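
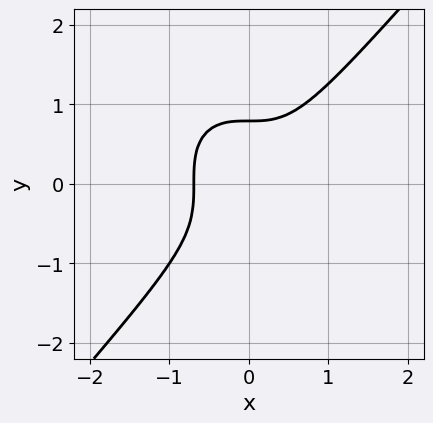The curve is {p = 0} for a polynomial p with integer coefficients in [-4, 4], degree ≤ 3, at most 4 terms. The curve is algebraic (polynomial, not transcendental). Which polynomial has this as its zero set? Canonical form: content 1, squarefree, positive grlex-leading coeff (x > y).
The degree is 3 — the shape is more complex than any degree-2 curve.
The integer polynomial consistent with all of this is the stated p.

3*x^3 - 2*y^3 + 1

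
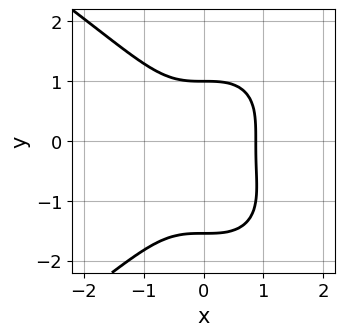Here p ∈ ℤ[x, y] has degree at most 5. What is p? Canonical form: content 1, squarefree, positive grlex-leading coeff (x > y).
First, deg p = 4. The shape is more complex than any degree-3 curve.
Next, against the integer gridlines: it meets the y-axis at y = 1 (among the integer gridlines).
Finally, fitting integer coefficients to these (and the overall shape) gives p.

y^4 + 3*x^3 + y^3 - 2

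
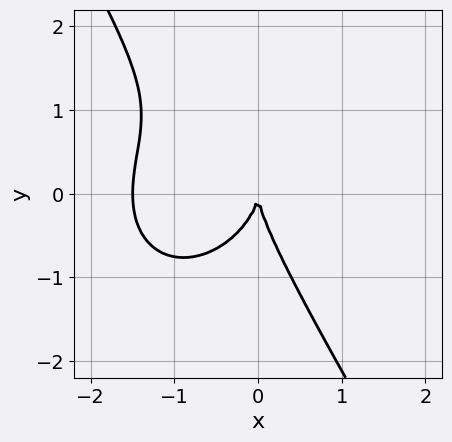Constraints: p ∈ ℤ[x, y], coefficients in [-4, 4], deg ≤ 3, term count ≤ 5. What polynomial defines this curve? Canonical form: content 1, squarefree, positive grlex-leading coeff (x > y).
2*x^3 + x*y^2 + y^3 + 3*x^2

1. deg p = 3. The shape is more complex than any degree-2 curve.
2. From the axis intercepts and sections: it crosses the x-axis at the gridline x = 0; one y-axis crossing is at y = 0.
3. Fitting integer coefficients to these (and the overall shape) gives p.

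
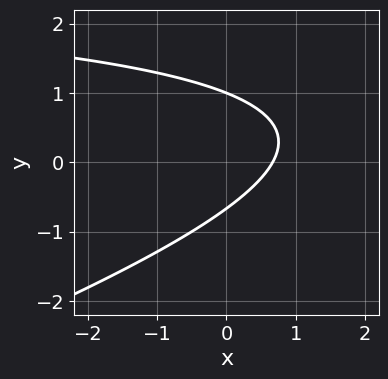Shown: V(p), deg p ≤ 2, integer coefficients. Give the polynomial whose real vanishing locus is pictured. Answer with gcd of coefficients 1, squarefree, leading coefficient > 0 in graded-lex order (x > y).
The degree is 2 — the shape is more complex than any degree-1 curve.
From the axis intercepts and sections: it crosses the y-axis at the gridline y = 1.
The integer polynomial consistent with all of this is the stated p.

x*y - 3*y^2 - 3*x + y + 2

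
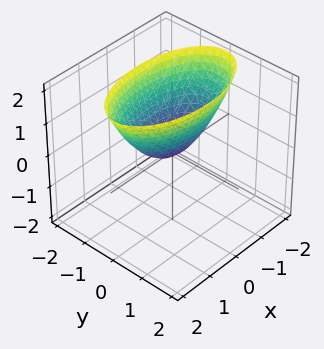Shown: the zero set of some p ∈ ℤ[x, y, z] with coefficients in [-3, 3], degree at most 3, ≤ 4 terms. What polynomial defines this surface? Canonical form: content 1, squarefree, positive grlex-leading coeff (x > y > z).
x^2 + 3*y^2 - 2*z

Degree: a single bowl opening along one axis; a quadric, so deg p = 2.
Symmetries: it's symmetric under y → −y, forcing even powers of y; it's symmetric under x → −x, forcing even powers of x.
Reading off the gridlines: it crosses the y-axis at the gridline y = 0; it meets the z-axis at z = 0 (among the integer gridlines); one x-axis crossing is at x = 0.
Assembling these constraints gives the stated polynomial.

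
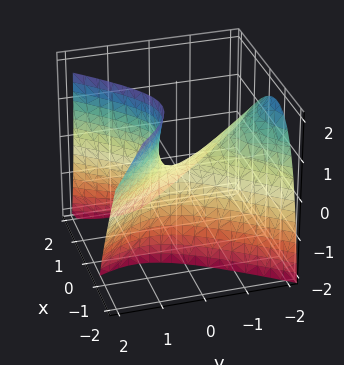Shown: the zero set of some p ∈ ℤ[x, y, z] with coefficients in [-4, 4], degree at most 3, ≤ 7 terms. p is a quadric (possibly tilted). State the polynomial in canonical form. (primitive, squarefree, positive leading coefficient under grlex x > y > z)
3*x^2 + 2*x*z - 2*y^2 - 2*y*z + 2*z

First, the degree is 2 — no degree-1 surface has this shape.
Then, observable constraints: it crosses the x-axis at the gridline x = 0; it meets the y-axis at y = 0 (among the integer gridlines).
Finally, the integer polynomial consistent with all of this is the stated p.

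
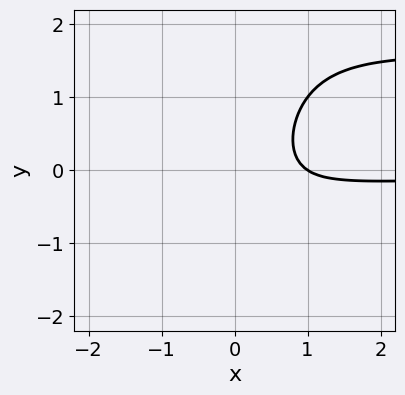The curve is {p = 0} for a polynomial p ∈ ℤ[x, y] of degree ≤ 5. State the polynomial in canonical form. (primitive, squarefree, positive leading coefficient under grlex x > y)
2*x^2*y^2 - 3*x^2*y + y^2 - 2*x + 2

(a) Degree: no degree-3 curve has this shape, so deg p = 4.
(b) Checking where it meets the axes: it crosses the x-axis at the gridline x = 1; it misses every integer gridline on the y-axis.
(c) Together with the visible shape, these determine p as stated.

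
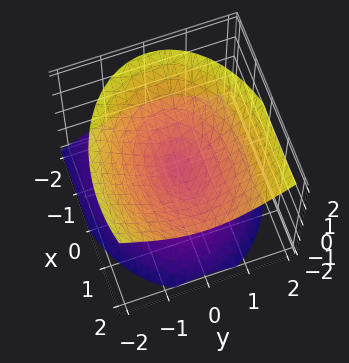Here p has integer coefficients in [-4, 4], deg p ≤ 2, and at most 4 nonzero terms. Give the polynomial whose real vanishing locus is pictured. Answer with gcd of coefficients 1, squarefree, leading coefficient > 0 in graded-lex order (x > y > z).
(a) The degree is 2 — no degree-1 surface has this shape.
(b) Observable constraints: it meets the z-axis at z = 0 (among the integer gridlines); it meets the x-axis at x = 0 (among the integer gridlines).
(c) Fitting integer coefficients to these (and the overall shape) gives p.

x^2 - x*z + 2*y^2 - 2*z^2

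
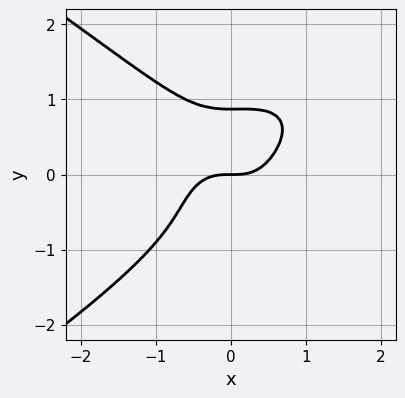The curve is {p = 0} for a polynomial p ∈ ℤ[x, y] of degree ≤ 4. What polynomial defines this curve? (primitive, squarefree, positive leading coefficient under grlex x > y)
(a) deg p = 4.
(b) Reading off the gridlines: it crosses the x-axis at the gridline x = 0; one y-axis crossing is at y = 0.
(c) Putting this together gives p.

x^2*y^2 - 3*y^4 - 3*x^3 + 2*y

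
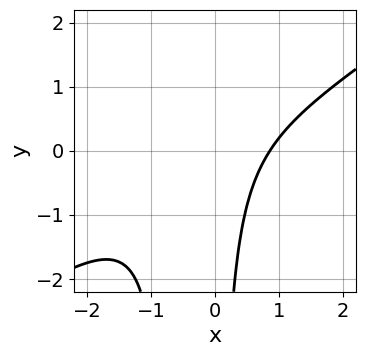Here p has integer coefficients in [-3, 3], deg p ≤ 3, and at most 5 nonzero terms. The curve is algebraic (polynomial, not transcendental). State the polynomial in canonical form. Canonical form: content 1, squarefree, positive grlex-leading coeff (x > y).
(a) Degree: the shape is more complex than any degree-2 curve, so deg p = 3.
(b) Observable constraints: no y-intercept at any integer in the box.
(c) Assembling these constraints gives the stated polynomial.

2*x^3 - 3*x^2*y + x^2 - 2*x*y - 2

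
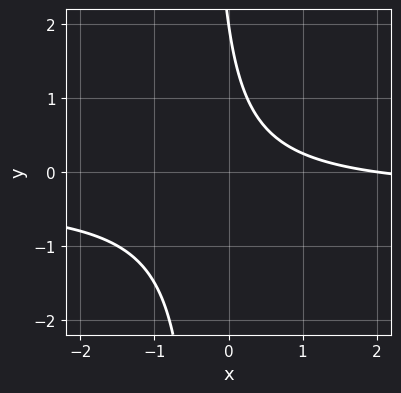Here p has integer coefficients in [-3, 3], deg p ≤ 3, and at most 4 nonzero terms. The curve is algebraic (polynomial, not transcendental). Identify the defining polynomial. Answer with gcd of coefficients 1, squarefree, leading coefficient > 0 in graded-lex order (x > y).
3*x*y + x + y - 2

1. The degree is 2 — a generic line meets the curve in up to 2 points.
2. Observable constraints: it crosses the y-axis at the gridline y = 2; one x-axis crossing is at x = 2.
3. The integer polynomial consistent with all of this is the stated p.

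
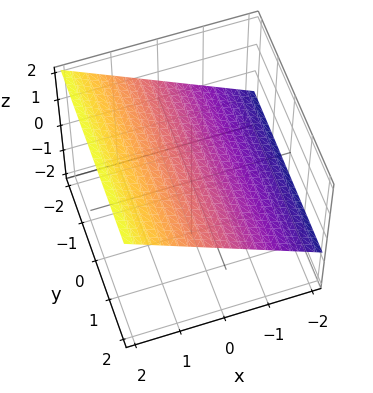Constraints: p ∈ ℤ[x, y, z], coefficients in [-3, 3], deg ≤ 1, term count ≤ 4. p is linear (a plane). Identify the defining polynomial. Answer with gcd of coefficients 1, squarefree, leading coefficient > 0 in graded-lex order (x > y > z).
First, the degree is 1 — every cross-section is a straight line — this is a plane.
Then, reading off the gridlines: it crosses the x-axis at the gridline x = -1; the surface avoids every integer y-axis point in the box.
Finally, together with the visible shape, these determine p as stated.

2*x - 3*z + 2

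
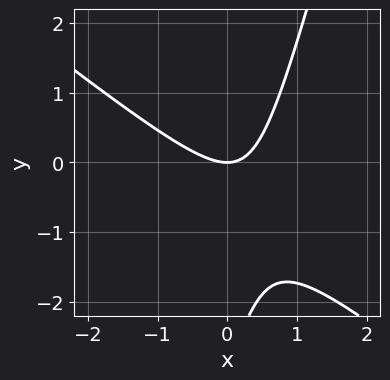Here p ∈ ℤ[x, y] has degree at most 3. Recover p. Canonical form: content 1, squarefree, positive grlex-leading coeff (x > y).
First, deg p = 2. The shape is more complex than any degree-1 curve.
Next, from the visible intercepts: it meets the y-axis at y = 0 (among the integer gridlines); it meets the x-axis at x = 0 (among the integer gridlines).
Finally, putting this together gives p.

3*x^2 + 3*x*y - y^2 - 3*y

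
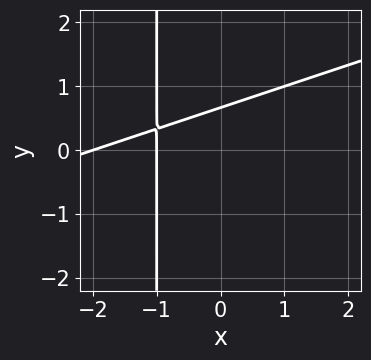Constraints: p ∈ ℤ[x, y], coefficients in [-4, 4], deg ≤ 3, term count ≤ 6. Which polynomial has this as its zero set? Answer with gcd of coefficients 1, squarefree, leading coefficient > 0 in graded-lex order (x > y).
x^2 - 3*x*y + 3*x - 3*y + 2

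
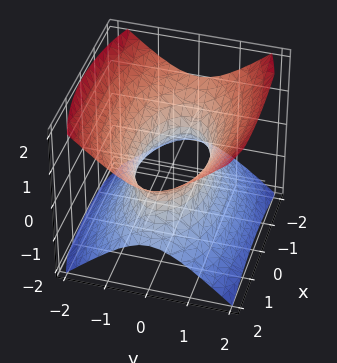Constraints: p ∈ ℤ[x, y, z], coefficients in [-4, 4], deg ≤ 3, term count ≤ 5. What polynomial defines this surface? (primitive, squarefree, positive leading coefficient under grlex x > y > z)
x^2 + 3*y^2 - 3*z^2 - 2

The degree is 2 — one connected sheet with a waist; a quadric.
Symmetries: mirror symmetry y ↦ −y ⇒ only even powers of y; the x ↦ −x reflection is a symmetry, so x appears only in even powers; mirror symmetry z ↦ −z ⇒ only even powers of z.
From the axis intercepts and sections: it misses every integer gridline on the z-axis.
These observations pin down the coefficients.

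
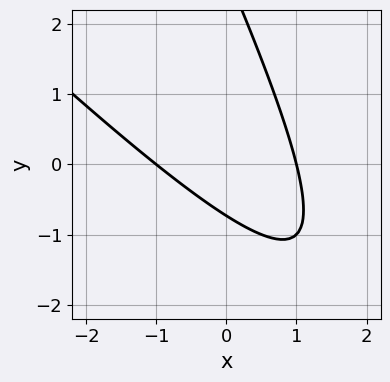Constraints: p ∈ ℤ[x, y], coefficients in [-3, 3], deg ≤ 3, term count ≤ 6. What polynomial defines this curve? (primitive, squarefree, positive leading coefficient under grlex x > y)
2*x^2 + 3*x*y + y^2 - 2*y - 2

Degree: no degree-1 curve has this shape, so deg p = 2.
Observable constraints: among the integer gridlines, it crosses the x-axis at x ∈ {-1, 1}.
Assembling these constraints gives the stated polynomial.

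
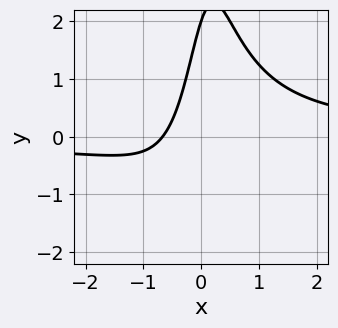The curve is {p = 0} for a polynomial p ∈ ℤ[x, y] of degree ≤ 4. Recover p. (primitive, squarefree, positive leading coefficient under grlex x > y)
(a) deg p = 3.
(b) Reading off the gridlines: it crosses the y-axis at the gridline y = 2.
(c) These observations pin down the coefficients.

3*x^2*y - 3*x + y - 2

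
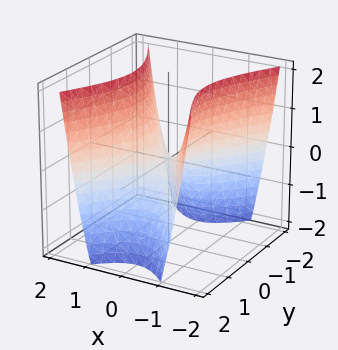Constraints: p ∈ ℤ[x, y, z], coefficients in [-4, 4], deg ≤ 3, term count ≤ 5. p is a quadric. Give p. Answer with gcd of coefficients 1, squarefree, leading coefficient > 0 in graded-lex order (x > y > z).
2*x^2 - y^2 - z

1. deg p = 2. A saddle surface; a quadric.
2. Symmetries: mirror symmetry x ↦ −x ⇒ only even powers of x; the y ↦ −y reflection is a symmetry, so y appears only in even powers.
3. From the axis intercepts and sections: it crosses the z-axis at the gridline z = 0; it meets the x-axis at x = 0 (among the integer gridlines); one y-axis crossing is at y = 0.
4. Solving for integer coefficients yields p as stated.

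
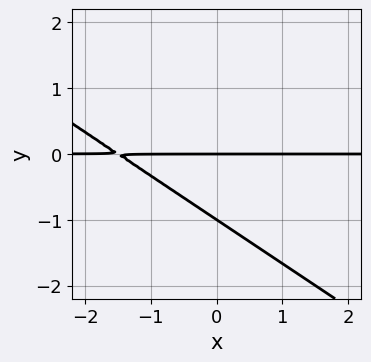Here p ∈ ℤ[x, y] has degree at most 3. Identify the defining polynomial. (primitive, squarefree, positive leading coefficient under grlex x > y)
2*x*y + 3*y^2 + 3*y

The degree is 2 — no degree-1 curve has this shape.
Against the integer gridlines: every point of the x-axis in the box is on the curve; the y-axis gridline crossings are at y ∈ {-1, 0}.
Solving for integer coefficients yields p as stated.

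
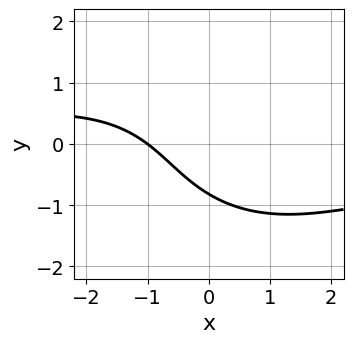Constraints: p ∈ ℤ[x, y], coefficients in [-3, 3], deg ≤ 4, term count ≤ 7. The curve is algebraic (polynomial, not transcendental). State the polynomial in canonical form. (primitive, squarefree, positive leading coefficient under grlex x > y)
deg p = 3. The shape is more complex than any degree-2 curve.
Reading off the gridlines: it meets the x-axis at x = -1 (among the integer gridlines).
The integer polynomial consistent with all of this is the stated p.

x^2*y + y^3 + 3*x + 3*y + 3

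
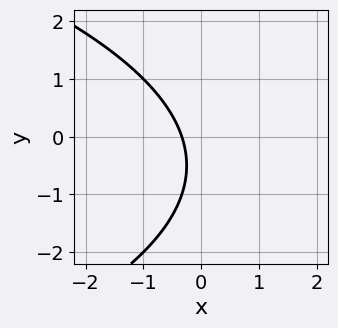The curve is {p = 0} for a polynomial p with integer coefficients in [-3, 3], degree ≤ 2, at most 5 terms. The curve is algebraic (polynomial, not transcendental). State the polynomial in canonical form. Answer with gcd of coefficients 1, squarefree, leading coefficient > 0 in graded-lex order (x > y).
y^2 + 3*x + y + 1

1. Degree: the shape is more complex than any degree-1 curve, so deg p = 2.
2. Against the integer gridlines: it misses every integer gridline on the y-axis.
3. Solving for integer coefficients yields p as stated.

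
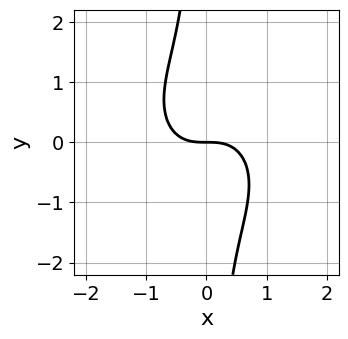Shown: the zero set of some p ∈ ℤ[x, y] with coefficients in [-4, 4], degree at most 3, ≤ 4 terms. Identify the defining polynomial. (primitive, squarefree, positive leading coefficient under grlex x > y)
x^3 + x*y^2 + y

Degree: the shape is more complex than any degree-2 curve, so deg p = 3.
Reading off the gridlines: it meets the y-axis at y = 0 (among the integer gridlines); it meets the x-axis at x = 0 (among the integer gridlines).
Together with the visible shape, these determine p as stated.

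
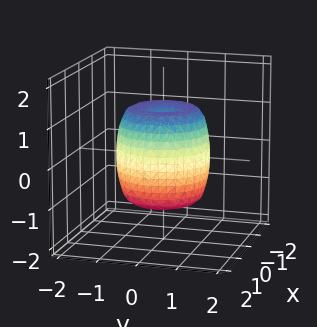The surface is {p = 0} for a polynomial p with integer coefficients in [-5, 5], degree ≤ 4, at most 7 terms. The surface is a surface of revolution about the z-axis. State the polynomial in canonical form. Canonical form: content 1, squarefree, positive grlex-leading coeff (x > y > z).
1. Degree: the shape is more complex than any degree-3 surface, so deg p = 4.
2. Symmetries: rotational symmetry about the z-axis ⇒ p depends on x, y only through x² + y².
3. From the visible intercepts: a circular section at z = 0 has radius between 1 and 2; the z-axis gridline crossings are at z ∈ {-1, 1}.
4. The integer polynomial consistent with all of this is the stated p.

2*x^4 + 4*x^2*y^2 + 2*y^4 - 2*x^2 - 2*y^2 + z^2 - 1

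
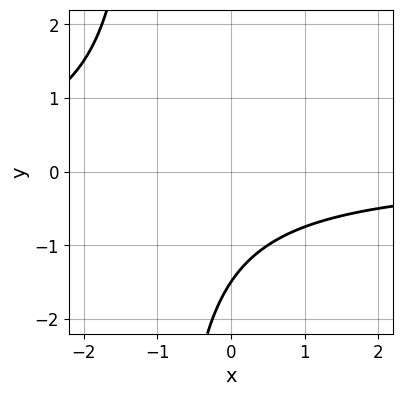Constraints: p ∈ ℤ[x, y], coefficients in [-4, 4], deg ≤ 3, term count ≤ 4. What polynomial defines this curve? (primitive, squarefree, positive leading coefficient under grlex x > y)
(a) The degree is 2 — no degree-1 curve has this shape.
(b) Reading off the gridlines: the curve avoids every integer x-axis point in the box.
(c) Solving for integer coefficients yields p as stated.

2*x*y + 2*y + 3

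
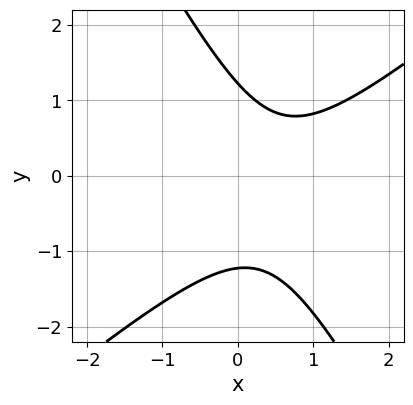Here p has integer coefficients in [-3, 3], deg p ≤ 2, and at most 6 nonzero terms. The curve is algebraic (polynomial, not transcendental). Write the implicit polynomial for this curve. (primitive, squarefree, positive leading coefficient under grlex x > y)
(a) Degree: no degree-1 curve has this shape, so deg p = 2.
(b) Against the integer gridlines: it misses every integer gridline on the x-axis.
(c) Solving for integer coefficients yields p as stated.

3*x^2 - 2*x*y - 2*y^2 - 3*x + 3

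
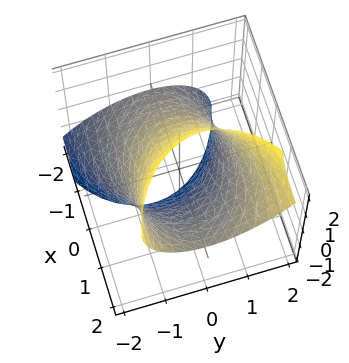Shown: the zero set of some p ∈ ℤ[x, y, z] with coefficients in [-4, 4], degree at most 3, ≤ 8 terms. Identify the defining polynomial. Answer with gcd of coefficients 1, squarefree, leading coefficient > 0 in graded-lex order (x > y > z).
The degree is 2 — a generic line meets the surface in up to 2 points.
The integer polynomial consistent with all of this is the stated p.

x^2 - 3*x*z + 2*y^2 - y*z + z^2 - 3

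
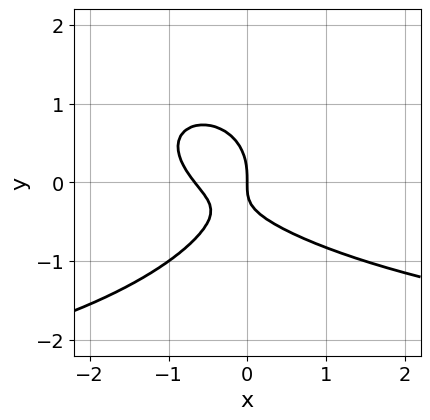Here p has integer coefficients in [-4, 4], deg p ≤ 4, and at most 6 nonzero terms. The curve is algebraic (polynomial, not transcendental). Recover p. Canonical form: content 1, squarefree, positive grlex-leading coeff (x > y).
The degree is 3 — the shape is more complex than any degree-2 curve.
Against the integer gridlines: one y-axis crossing is at y = 0; one x-axis crossing is at x = 0.
Assembling these constraints gives the stated polynomial.

x^2*y + 3*y^3 + 3*x^2 + 3*x*y + 2*x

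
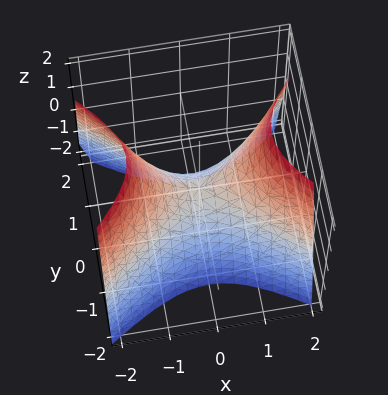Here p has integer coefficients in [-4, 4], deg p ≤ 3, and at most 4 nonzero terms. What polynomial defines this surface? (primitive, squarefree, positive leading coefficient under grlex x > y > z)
(a) deg p = 2. A hyperbolic paraboloid; a quadric.
(b) Symmetries: mirror symmetry y ↦ −y ⇒ only even powers of y; the x ↦ −x reflection is a symmetry, so x appears only in even powers.
(c) From the axis intercepts and sections: it crosses the x-axis at the gridline x = 0; one y-axis crossing is at y = 0; it crosses the z-axis at the gridline z = 0.
(d) Matching integer coefficients to the picture gives p.

2*x^2 - 3*y^2 - 2*z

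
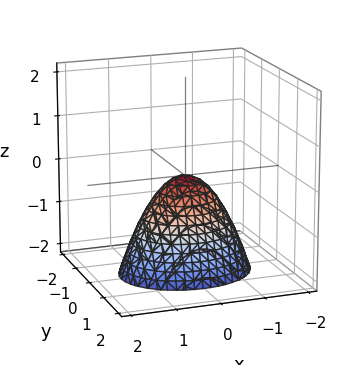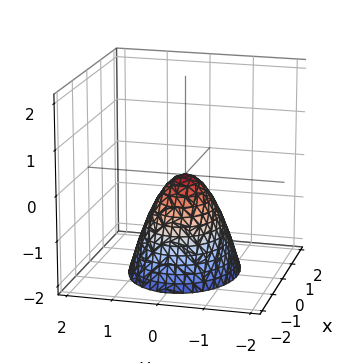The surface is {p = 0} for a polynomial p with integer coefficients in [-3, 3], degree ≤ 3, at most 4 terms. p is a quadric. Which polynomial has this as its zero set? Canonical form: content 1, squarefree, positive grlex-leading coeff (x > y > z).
2*x^2 + 3*y^2 + 2*z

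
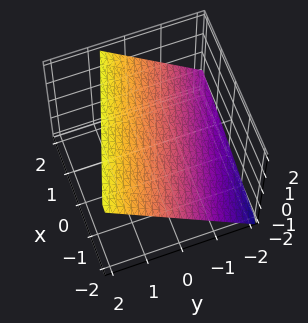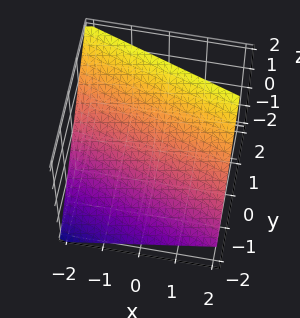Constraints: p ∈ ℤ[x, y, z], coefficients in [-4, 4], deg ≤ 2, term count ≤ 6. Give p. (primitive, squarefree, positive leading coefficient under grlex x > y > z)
x + 3*y - 3*z + 2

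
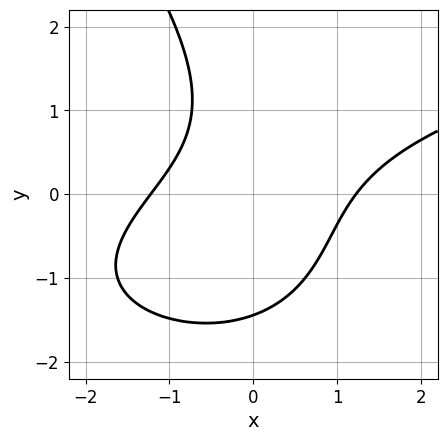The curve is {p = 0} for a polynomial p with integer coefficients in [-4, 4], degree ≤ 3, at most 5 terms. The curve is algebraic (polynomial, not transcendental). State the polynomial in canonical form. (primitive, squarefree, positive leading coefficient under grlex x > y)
x*y^2 + y^3 - 2*x^2 + 3*x*y + 3

1. The degree is 3 — no degree-2 curve has this shape.
2. Solving for integer coefficients yields p as stated.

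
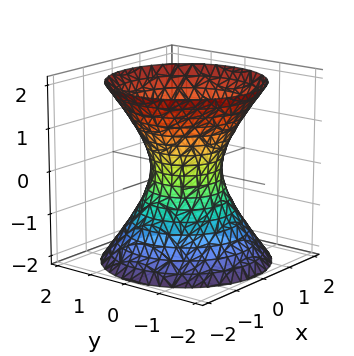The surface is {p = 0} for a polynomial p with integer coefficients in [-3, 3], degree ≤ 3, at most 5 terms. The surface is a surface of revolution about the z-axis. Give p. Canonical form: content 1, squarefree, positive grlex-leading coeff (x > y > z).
3*x^2 + 3*y^2 - 2*z^2 - 2

Degree: the shape is more complex than any degree-1 surface, so deg p = 2.
Symmetries: rotational symmetry about the z-axis ⇒ p depends on x, y only through x² + y².
Observable constraints: no z-intercept at any integer in the box; a circular section at z = -2 has radius between 1 and 2.
Matching integer coefficients to the picture gives p.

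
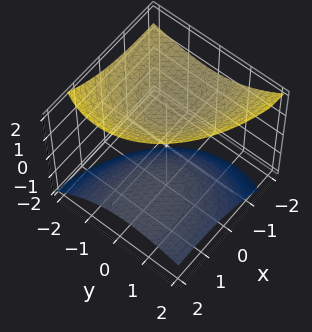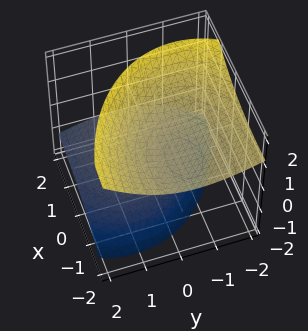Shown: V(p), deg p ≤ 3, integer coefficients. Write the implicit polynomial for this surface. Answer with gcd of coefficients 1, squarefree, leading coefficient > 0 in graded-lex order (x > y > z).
I count 2 distinct pieces. They look like related sheets of one shape, so recover p as a whole.
The degree is 2 — a generic line meets the surface in up to 2 points.
From the visible intercepts: the surface avoids every integer x-axis point in the box; among the integer gridlines, it crosses the z-axis at z ∈ {-1, 1}.
Solving for integer coefficients yields p as stated.

x^2 + 3*x*z + 2*y^2 + 2*y*z - 3*z^2 + 3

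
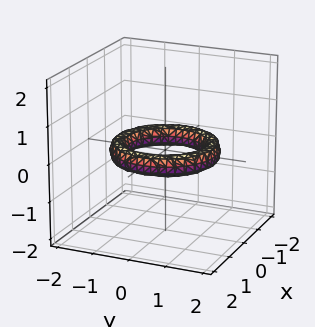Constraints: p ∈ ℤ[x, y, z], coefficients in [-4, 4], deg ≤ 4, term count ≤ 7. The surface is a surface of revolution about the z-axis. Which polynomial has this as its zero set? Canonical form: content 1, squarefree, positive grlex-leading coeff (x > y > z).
x^4 + 2*x^2*y^2 + y^4 - 3*x^2 - 3*y^2 + 3*z^2 + 2

(a) deg p = 4. The shape is more complex than any degree-3 surface.
(b) Symmetries: every cross-section ⟂ z is a circle, so x, y appear only via x² + y².
(c) Reading off the gridlines: the y-axis gridline crossings are at y ∈ {-1, 1}; it misses every integer gridline on the z-axis; among the integer gridlines, it crosses the x-axis at x ∈ {-1, 1}; a circular section at z = 0 has radius exactly 1.
(d) Putting this together gives p.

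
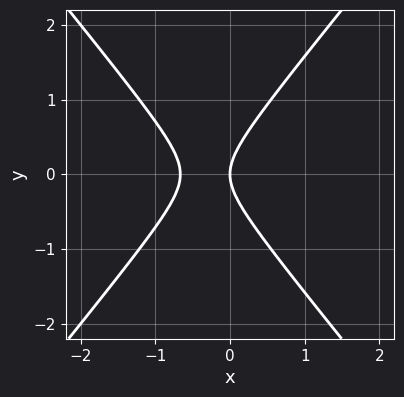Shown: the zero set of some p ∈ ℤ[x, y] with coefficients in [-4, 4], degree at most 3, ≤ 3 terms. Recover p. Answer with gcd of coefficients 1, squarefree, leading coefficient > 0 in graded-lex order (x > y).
3*x^2 - 2*y^2 + 2*x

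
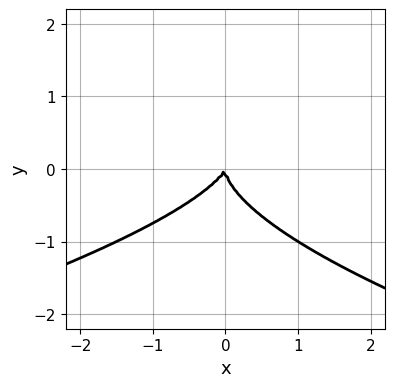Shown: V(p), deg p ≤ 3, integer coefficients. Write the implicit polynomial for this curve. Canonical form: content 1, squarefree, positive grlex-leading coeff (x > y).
3*y^3 + 2*x^2 - x*y

First, degree: a generic line meets the curve in up to 3 points, so deg p = 3.
Next, from the visible intercepts: it meets the x-axis at x = 0 (among the integer gridlines); it crosses the y-axis at the gridline y = 0.
Finally, putting this together gives p.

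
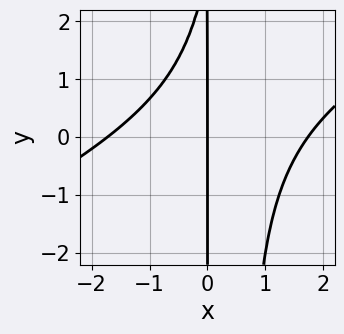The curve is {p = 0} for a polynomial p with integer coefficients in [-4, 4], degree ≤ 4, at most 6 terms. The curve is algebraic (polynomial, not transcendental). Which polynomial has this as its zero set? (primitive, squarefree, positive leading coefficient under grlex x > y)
(a) deg p = 3. The shape is more complex than any degree-2 curve.
(b) From the axis intercepts and sections: the visible y-axis segment lies entirely on the curve; it crosses the x-axis at the gridline x = 0.
(c) Together with the visible shape, these determine p as stated.

x^3 - 2*x^2*y + x*y - 3*x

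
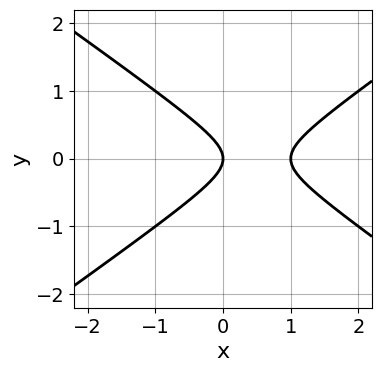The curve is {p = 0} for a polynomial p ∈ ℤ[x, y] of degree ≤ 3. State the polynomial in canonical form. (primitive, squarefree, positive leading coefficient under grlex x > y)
x^2 - 2*y^2 - x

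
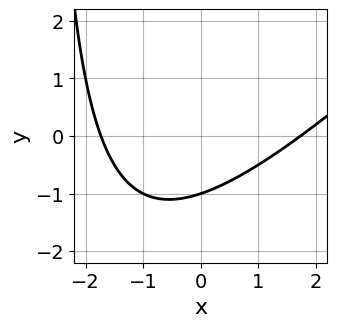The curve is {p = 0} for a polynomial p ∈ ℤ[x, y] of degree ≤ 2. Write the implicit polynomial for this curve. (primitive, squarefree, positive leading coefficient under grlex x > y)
The degree is 2 — no degree-1 curve has this shape.
Reading off the gridlines: one y-axis crossing is at y = -1.
The integer polynomial consistent with all of this is the stated p.

x^2 - x*y - 3*y - 3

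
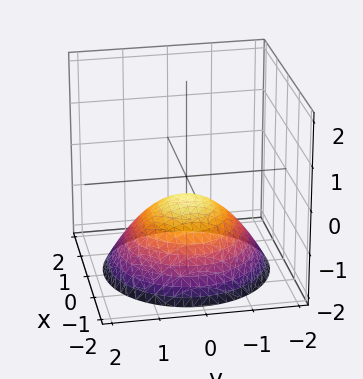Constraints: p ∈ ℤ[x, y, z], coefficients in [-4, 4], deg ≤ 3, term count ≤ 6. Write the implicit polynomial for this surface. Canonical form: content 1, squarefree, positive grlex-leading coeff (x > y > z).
x^2 + y^2 + 2*z + 1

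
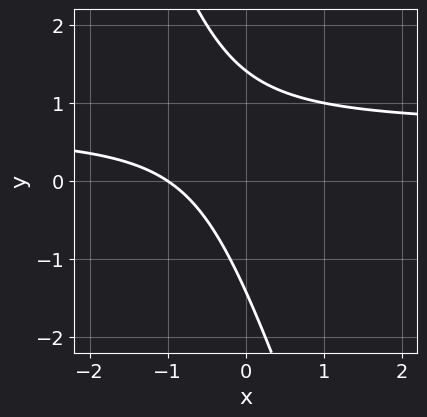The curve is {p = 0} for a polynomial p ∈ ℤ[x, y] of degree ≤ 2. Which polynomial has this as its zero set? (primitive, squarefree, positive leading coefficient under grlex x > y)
Degree: a generic line meets the curve in up to 2 points, so deg p = 2.
From the axis intercepts and sections: it meets the x-axis at x = -1 (among the integer gridlines).
These observations pin down the coefficients.

3*x*y + y^2 - 2*x - 2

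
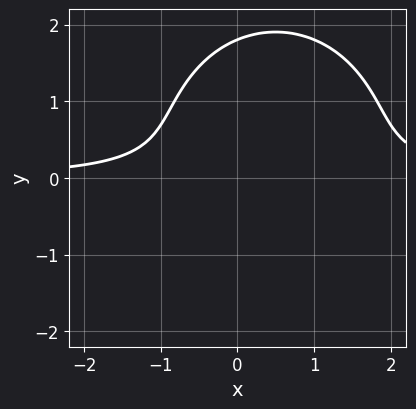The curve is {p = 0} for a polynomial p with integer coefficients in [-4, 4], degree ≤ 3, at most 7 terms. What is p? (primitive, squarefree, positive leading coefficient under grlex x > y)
2*x^2*y + 2*y^3 - 2*x*y - 3*y^2 - 2

deg p = 3.
From the axis intercepts and sections: no x-intercept at any integer in the box.
These observations pin down the coefficients.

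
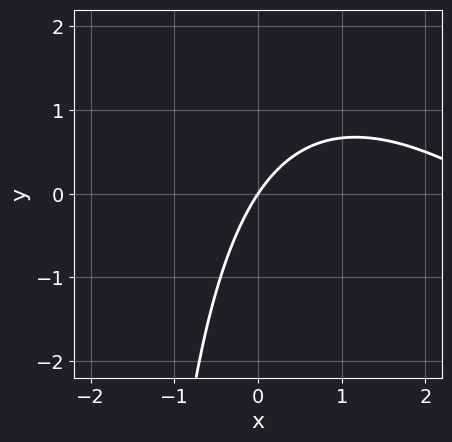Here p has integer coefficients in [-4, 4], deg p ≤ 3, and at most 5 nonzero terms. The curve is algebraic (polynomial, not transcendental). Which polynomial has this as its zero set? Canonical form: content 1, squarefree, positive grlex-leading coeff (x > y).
x^2 + x*y - 3*x + 2*y

1. The degree is 2 — a generic line meets the curve in up to 2 points.
2. From the visible intercepts: it crosses the y-axis at the gridline y = 0; it meets the x-axis at x = 0 (among the integer gridlines).
3. Fitting integer coefficients to these (and the overall shape) gives p.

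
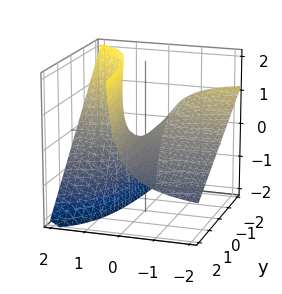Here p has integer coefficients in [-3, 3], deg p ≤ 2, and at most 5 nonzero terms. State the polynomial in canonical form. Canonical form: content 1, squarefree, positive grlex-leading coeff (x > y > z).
2*x*y + 3*x*z - 2*z

1. Degree: the shape is more complex than any degree-1 surface, so deg p = 2.
2. Against the integer gridlines: every point of the x-axis in the box is on the surface; the visible y-axis segment lies entirely on the surface; one z-axis crossing is at z = 0.
3. Fitting integer coefficients to these (and the overall shape) gives p.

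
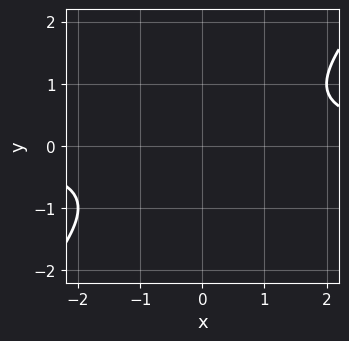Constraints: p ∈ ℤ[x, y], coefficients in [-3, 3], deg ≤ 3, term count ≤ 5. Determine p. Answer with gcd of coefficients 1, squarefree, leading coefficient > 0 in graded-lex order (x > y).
x*y - y^2 - 1

(a) deg p = 2. A generic line meets the curve in up to 2 points.
(b) Against the integer gridlines: the curve avoids every integer x-axis point in the box; no y-intercept at any integer in the box.
(c) Matching integer coefficients to the picture gives p.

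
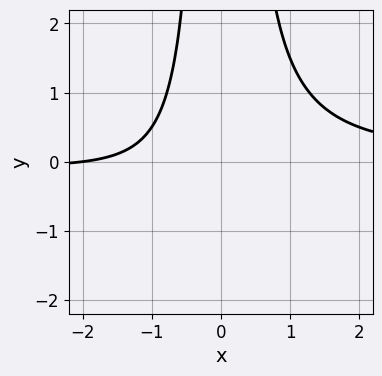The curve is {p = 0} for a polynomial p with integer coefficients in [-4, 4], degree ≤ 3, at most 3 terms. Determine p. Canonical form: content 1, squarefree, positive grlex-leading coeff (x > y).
First, the degree is 3 — no degree-2 curve has this shape.
Then, from the visible intercepts: it meets the x-axis at x = -2 (among the integer gridlines); it misses every integer gridline on the y-axis.
Finally, matching integer coefficients to the picture gives p.

2*x^2*y - x - 2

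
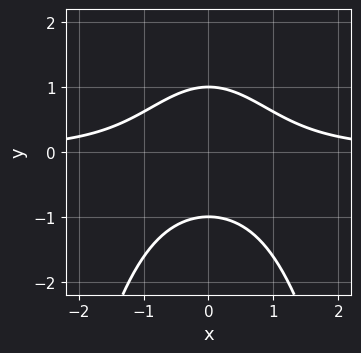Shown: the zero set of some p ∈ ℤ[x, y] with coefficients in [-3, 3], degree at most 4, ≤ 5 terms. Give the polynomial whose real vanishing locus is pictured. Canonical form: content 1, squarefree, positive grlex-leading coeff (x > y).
(a) The degree is 3 — no degree-2 curve has this shape.
(b) Symmetries: it's symmetric under x → −x, forcing even powers of x.
(c) Reading off the gridlines: no x-intercept at any integer in the box; the y-axis gridline crossings are at y ∈ {-1, 1}.
(d) Putting this together gives p.

x^2*y + y^2 - 1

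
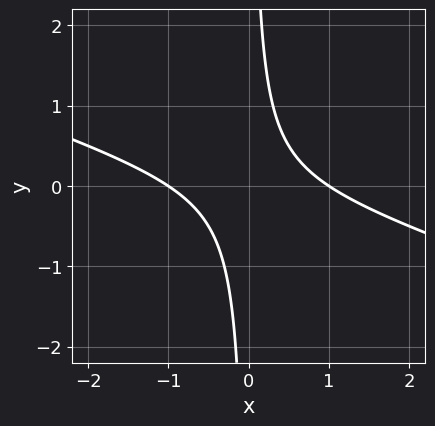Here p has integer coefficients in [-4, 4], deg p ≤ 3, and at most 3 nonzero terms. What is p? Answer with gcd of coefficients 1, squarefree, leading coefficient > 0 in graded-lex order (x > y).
The degree is 2 — no degree-1 curve has this shape.
Observable constraints: the curve avoids every integer y-axis point in the box; the x-axis gridline crossings are at x ∈ {-1, 1}.
The integer polynomial consistent with all of this is the stated p.

x^2 + 3*x*y - 1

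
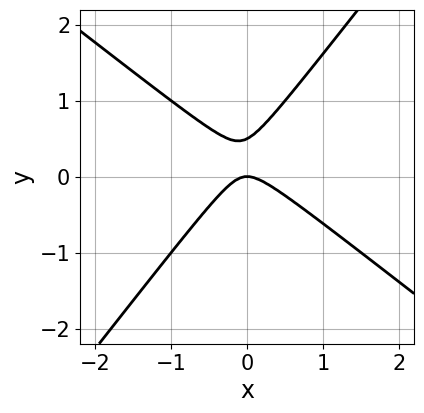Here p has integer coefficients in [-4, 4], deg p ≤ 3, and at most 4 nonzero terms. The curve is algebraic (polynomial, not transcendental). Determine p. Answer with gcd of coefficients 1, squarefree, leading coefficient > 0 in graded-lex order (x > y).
2*x^2 + x*y - 2*y^2 + y

First, deg p = 2.
Next, checking where it meets the axes: one x-axis crossing is at x = 0; it meets the y-axis at y = 0 (among the integer gridlines).
Finally, assembling these constraints gives the stated polynomial.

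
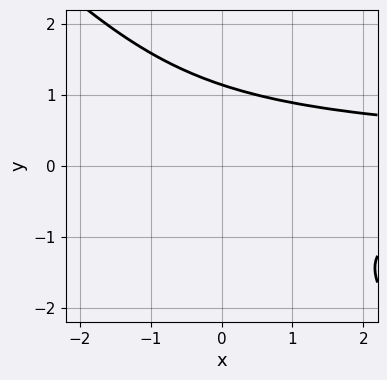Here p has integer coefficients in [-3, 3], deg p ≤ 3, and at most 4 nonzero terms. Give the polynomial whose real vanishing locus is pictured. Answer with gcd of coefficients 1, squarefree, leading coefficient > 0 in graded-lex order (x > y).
(a) deg p = 3. No degree-2 curve has this shape.
(b) Checking where it meets the axes: it misses every integer gridline on the x-axis.
(c) Assembling these constraints gives the stated polynomial.

2*x*y^2 + 2*y^3 - 3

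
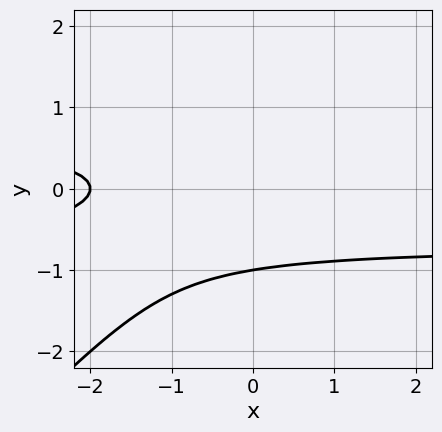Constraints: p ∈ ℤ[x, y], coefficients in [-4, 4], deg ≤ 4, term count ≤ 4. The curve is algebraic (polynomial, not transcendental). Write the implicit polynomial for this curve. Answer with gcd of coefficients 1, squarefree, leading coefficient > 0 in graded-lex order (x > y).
First, degree: a generic line meets the curve in up to 3 points, so deg p = 3.
Then, checking where it meets the axes: it meets the x-axis at x = -2 (among the integer gridlines); it meets the y-axis at y = -1 (among the integer gridlines).
Finally, the integer polynomial consistent with all of this is the stated p.

2*x*y^2 - 2*y^3 - x - 2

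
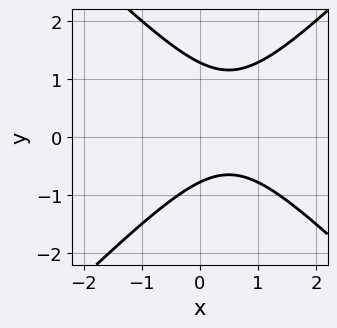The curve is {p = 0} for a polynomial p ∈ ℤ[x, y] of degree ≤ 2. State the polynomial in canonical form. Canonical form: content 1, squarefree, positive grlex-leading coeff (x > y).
1. deg p = 2. A generic line meets the curve in up to 2 points.
2. Checking where it meets the axes: the curve avoids every integer x-axis point in the box.
3. Solving for integer coefficients yields p as stated.

2*x^2 - 2*y^2 - 2*x + y + 2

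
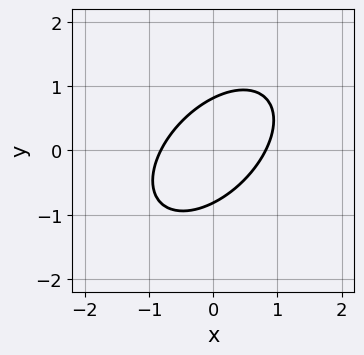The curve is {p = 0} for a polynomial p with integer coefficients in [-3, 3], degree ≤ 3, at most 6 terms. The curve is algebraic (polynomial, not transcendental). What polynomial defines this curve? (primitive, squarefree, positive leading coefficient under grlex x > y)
Degree: the shape is more complex than any degree-1 curve, so deg p = 2.
Matching integer coefficients to the picture gives p.

3*x^2 - 3*x*y + 3*y^2 - 2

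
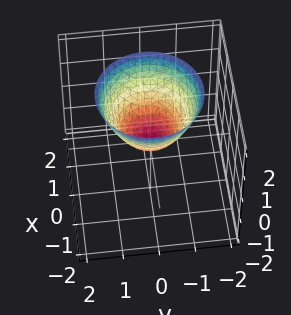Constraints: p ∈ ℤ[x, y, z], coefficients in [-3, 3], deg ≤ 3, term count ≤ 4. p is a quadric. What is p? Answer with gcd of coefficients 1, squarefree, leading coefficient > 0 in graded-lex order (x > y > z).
1. Degree: a paraboloid; a quadric, so deg p = 2.
2. Symmetry: every cross-section ⟂ z is a circle, so x, y appear only via x² + y².
3. From the visible intercepts: it crosses the z-axis at the gridline z = 0; a circular section at z = 1 has radius exactly 1; one y-axis crossing is at y = 0.
4. Matching integer coefficients to the picture gives p.

x^2 + y^2 - z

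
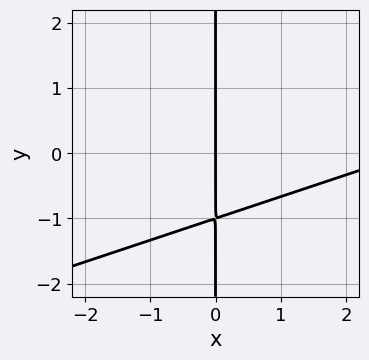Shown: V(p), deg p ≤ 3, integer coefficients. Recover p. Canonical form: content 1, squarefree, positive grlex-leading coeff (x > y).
x^2 - 3*x*y - 3*x

Degree: a generic line meets the curve in up to 2 points, so deg p = 2.
Against the integer gridlines: one x-axis crossing is at x = 0; every point of the y-axis in the box is on the curve.
The integer polynomial consistent with all of this is the stated p.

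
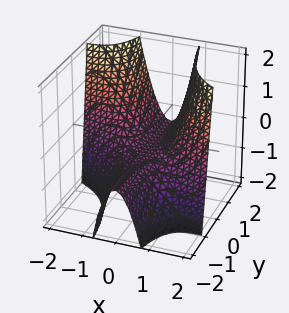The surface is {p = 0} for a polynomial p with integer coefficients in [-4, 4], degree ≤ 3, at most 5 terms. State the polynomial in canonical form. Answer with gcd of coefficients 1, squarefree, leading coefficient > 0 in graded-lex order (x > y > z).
Degree: the shape is more complex than any degree-2 surface, so deg p = 3.
From the visible intercepts: one x-axis crossing is at x = 1; no y-intercept at any integer in the box.
The integer polynomial consistent with all of this is the stated p.

x^3 + 3*x^2*y - 2*z - 1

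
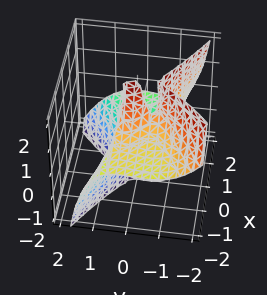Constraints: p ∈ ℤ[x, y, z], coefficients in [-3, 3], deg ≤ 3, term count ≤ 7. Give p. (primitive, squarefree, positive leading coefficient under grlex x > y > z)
First, degree: a generic line meets the surface in up to 3 points, so deg p = 3.
Then, against the integer gridlines: it crosses the x-axis at the gridline x = 0; it crosses the y-axis at the gridline y = 0; the visible z-axis segment lies entirely on the surface.
Finally, together with the visible shape, these determine p as stated.

3*x^2*z + 2*x*y*z + 3*y^3 + 2*y^2 + 2*x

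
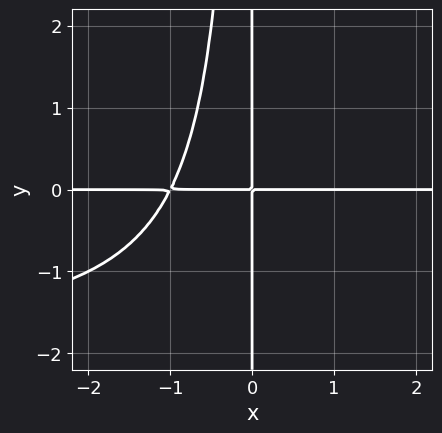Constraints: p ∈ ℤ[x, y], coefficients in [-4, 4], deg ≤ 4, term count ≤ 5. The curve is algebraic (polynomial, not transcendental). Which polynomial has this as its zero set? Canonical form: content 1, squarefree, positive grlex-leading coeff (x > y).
(a) The degree is 4 — a generic line meets the curve in up to 4 points.
(b) Observable constraints: every point of the x-axis in the box is on the curve; the visible y-axis segment lies entirely on the curve.
(c) Solving for integer coefficients yields p as stated.

x^2*y^2 + 2*x^2*y + 2*x*y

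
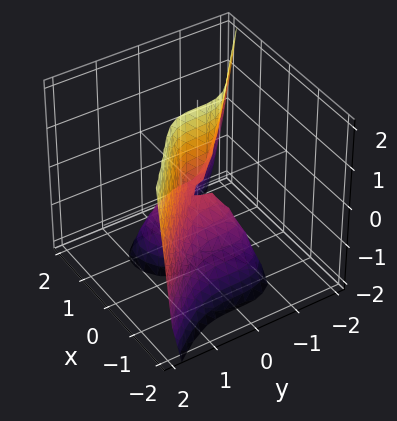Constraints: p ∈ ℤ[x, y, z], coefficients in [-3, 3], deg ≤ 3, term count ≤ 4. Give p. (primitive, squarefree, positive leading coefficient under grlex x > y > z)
First, degree: the shape is more complex than any degree-2 surface, so deg p = 3.
Next, against the integer gridlines: it crosses the y-axis at the gridline y = 0; every point of the z-axis in the box is on the surface.
Finally, fitting integer coefficients to these (and the overall shape) gives p.

x^3 + y^3 + x*z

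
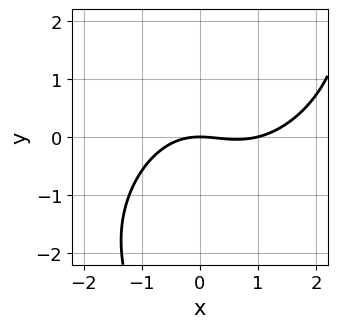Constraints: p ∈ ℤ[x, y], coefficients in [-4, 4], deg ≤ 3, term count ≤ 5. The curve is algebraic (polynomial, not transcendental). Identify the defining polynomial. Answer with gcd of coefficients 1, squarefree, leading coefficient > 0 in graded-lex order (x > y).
x^3 - x^2*y + x*y^2 - x^2 - 3*y

(a) Degree: a generic line meets the curve in up to 3 points, so deg p = 3.
(b) Observable constraints: one y-axis crossing is at y = 0; among the integer gridlines, it crosses the x-axis at x ∈ {0, 1}.
(c) Matching integer coefficients to the picture gives p.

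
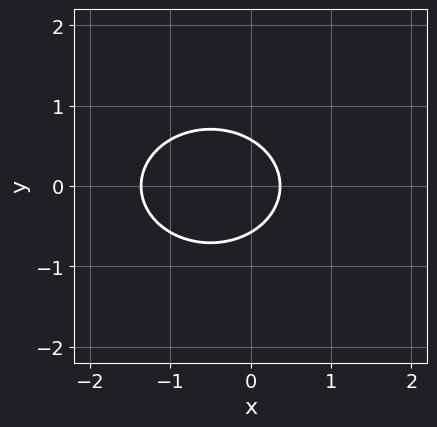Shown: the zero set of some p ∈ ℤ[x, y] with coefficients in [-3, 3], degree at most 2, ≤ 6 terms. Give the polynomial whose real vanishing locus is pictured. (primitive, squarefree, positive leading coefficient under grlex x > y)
1. Degree: a generic line meets the curve in up to 2 points, so deg p = 2.
2. Symmetries: the y ↦ −y reflection is a symmetry, so y appears only in even powers.
3. Assembling these constraints gives the stated polynomial.

2*x^2 + 3*y^2 + 2*x - 1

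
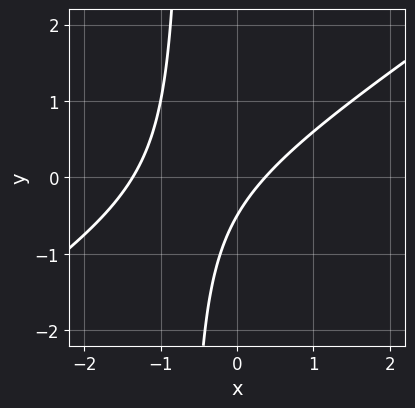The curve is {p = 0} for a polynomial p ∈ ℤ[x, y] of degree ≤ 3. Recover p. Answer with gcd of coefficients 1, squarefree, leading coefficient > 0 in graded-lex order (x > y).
First, deg p = 2.
Finally, putting this together gives p.

2*x^2 - 3*x*y + 2*x - 2*y - 1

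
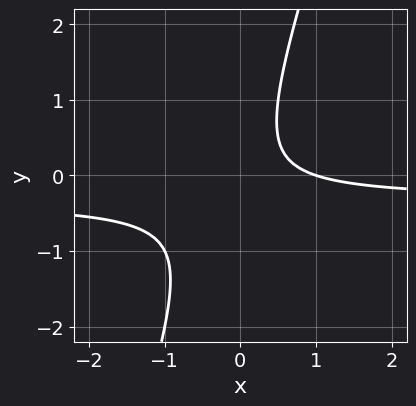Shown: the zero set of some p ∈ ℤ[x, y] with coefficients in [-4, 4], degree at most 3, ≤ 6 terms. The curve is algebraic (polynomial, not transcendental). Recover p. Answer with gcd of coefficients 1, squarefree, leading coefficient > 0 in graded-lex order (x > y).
3*x*y - y^2 + x - 1

Degree: no degree-1 curve has this shape, so deg p = 2.
Checking where it meets the axes: the curve avoids every integer y-axis point in the box; it crosses the x-axis at the gridline x = 1.
Putting this together gives p.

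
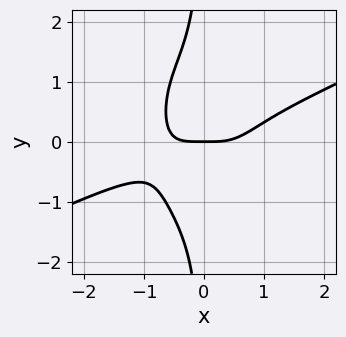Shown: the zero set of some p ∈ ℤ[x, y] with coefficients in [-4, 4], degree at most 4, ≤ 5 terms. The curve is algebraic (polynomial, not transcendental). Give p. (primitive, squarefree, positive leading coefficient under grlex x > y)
x^4 - 2*x^3*y - x*y^3 - y

(a) deg p = 4. No degree-3 curve has this shape.
(b) Reading off the gridlines: it crosses the y-axis at the gridline y = 0; one x-axis crossing is at x = 0.
(c) These observations pin down the coefficients.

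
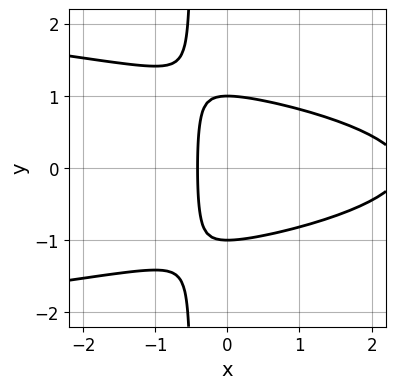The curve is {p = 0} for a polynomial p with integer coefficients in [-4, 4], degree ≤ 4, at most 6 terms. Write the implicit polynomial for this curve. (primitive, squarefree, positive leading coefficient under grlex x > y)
2*x*y^2 + x^2 + y^2 - 2*x - 1

deg p = 3.
Symmetries: it's symmetric under y → −y, forcing even powers of y.
From the axis intercepts and sections: the y-axis gridline crossings are at y ∈ {-1, 1}.
These observations pin down the coefficients.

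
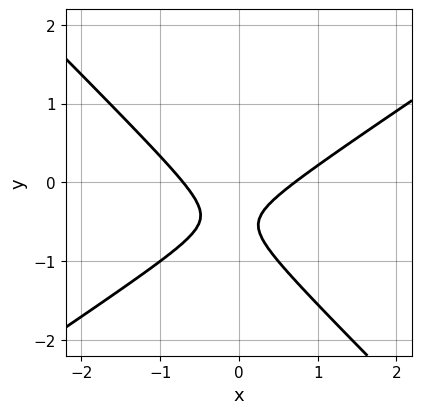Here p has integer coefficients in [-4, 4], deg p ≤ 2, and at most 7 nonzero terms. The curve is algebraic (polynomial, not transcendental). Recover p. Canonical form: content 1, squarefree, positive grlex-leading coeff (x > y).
(a) The degree is 2 — no degree-1 curve has this shape.
(b) Checking where it meets the axes: it misses every integer gridline on the y-axis.
(c) These observations pin down the coefficients.

2*x^2 - x*y - 3*y^2 - 3*y - 1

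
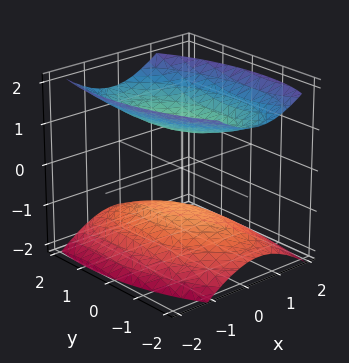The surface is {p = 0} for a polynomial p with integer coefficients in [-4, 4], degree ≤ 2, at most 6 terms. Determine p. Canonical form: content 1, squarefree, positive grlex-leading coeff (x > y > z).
3*x^2 + x*y + y^2 - 3*z^2 + 3

First, I count 2 distinct pieces.
Next, degree: the shape is more complex than any degree-1 surface, so deg p = 2.
Next, from the visible intercepts: it misses every integer gridline on the x-axis; the z-axis gridline crossings are at z ∈ {-1, 1}.
Finally, solving for integer coefficients yields p as stated.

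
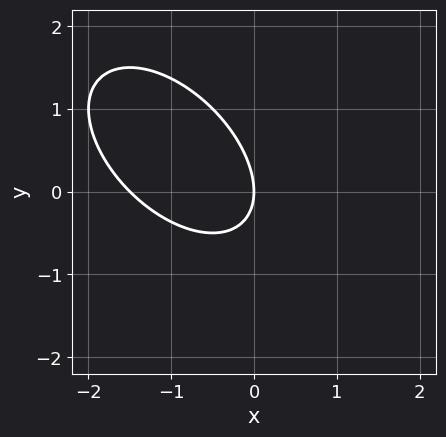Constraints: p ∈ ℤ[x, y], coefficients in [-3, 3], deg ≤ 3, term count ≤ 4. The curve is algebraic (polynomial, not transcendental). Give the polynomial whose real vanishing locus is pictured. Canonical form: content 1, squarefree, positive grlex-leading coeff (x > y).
2*x^2 + 2*x*y + 2*y^2 + 3*x

Degree: no degree-1 curve has this shape, so deg p = 2.
Against the integer gridlines: one y-axis crossing is at y = 0; one x-axis crossing is at x = 0.
Together with the visible shape, these determine p as stated.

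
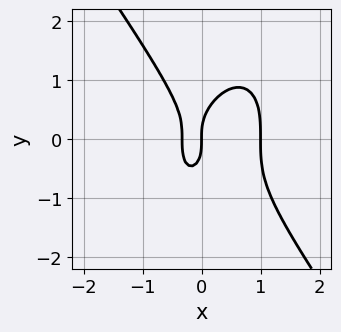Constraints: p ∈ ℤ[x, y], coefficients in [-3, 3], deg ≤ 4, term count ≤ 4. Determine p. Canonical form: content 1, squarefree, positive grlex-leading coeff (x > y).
(a) deg p = 3. No degree-2 curve has this shape.
(b) Checking where it meets the axes: it meets the y-axis at y = 0 (among the integer gridlines); the x-axis gridline crossings are at x ∈ {0, 1}.
(c) Together with the visible shape, these determine p as stated.

3*x^3 + y^3 - 2*x^2 - x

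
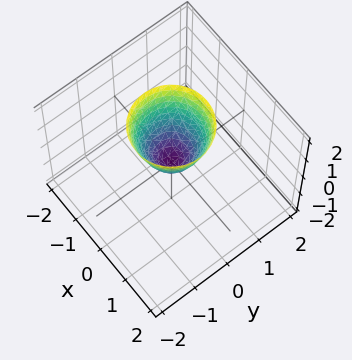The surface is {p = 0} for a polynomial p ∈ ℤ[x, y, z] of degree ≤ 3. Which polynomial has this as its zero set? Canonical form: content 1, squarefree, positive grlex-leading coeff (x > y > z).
2*x^2 + 2*y^2 - z

1. deg p = 2.
2. By symmetry, the surface is invariant under rotation about z: p = q(x² + y², z).
3. Against the integer gridlines: a circular section at z = 2 has radius exactly 1; it meets the z-axis at z = 0 (among the integer gridlines); one y-axis crossing is at y = 0; one x-axis crossing is at x = 0.
4. Fitting integer coefficients to these (and the overall shape) gives p.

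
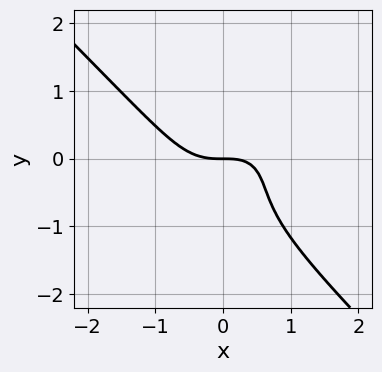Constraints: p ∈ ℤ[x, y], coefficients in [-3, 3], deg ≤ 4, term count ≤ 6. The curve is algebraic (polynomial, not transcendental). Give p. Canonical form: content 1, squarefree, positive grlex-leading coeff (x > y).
First, the degree is 3 — a generic line meets the curve in up to 3 points.
Then, against the integer gridlines: it crosses the x-axis at the gridline x = 0; it crosses the y-axis at the gridline y = 0.
Finally, putting this together gives p.

3*x^3 + 3*y^3 - x*y + 3*y^2 + 3*y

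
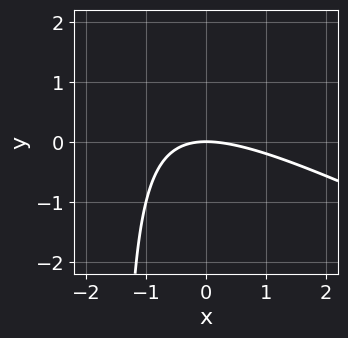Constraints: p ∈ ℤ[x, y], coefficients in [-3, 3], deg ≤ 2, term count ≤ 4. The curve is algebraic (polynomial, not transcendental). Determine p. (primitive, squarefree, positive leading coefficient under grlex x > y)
x^2 + 2*x*y + 3*y

The degree is 2 — a generic line meets the curve in up to 2 points.
Reading off the gridlines: it crosses the y-axis at the gridline y = 0; it meets the x-axis at x = 0 (among the integer gridlines).
Matching integer coefficients to the picture gives p.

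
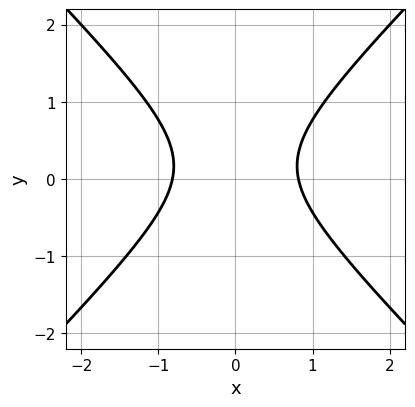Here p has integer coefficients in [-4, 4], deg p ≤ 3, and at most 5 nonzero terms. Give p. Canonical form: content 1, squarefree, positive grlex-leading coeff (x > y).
3*x^2 - 3*y^2 + y - 2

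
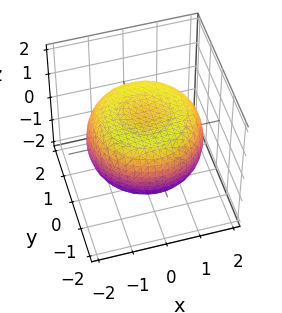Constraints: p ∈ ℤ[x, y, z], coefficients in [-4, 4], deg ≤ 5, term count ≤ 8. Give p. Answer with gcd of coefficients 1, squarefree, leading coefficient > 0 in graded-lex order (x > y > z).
x^4 + 2*x^2*y^2 + y^4 - 2*x^2 - 2*y^2 + 3*z^2 - 2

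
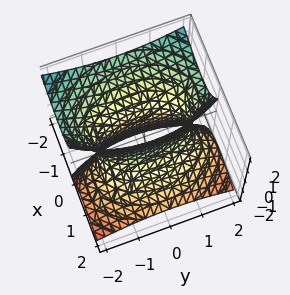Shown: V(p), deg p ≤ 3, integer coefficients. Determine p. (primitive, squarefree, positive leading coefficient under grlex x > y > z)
(a) The degree is 2 — the shape is more complex than any degree-1 surface.
(b) Reading off the gridlines: the x-axis gridline crossings are at x ∈ {-1, 1}; it misses every integer gridline on the z-axis.
(c) These observations pin down the coefficients.

2*x^2 + 3*x*z + y^2 - z^2 - 2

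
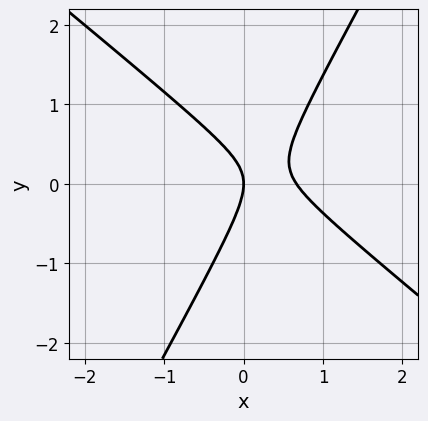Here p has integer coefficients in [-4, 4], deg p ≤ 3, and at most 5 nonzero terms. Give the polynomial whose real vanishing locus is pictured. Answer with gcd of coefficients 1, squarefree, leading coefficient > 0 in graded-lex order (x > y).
First, deg p = 2. No degree-1 curve has this shape.
Next, from the visible intercepts: it meets the y-axis at y = 0 (among the integer gridlines); one x-axis crossing is at x = 0.
Finally, assembling these constraints gives the stated polynomial.

3*x^2 + 2*x*y - 2*y^2 - 2*x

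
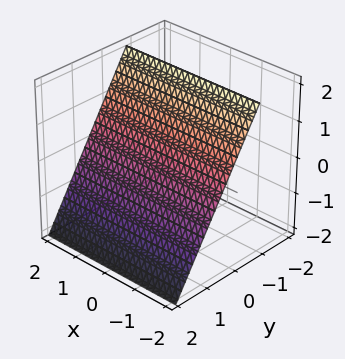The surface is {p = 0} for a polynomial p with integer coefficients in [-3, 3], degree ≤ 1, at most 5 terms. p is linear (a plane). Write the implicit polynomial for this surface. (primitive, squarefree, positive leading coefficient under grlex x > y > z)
The degree is 1 — every cross-section is a straight line — this is a plane.
From the axis intercepts and sections: it crosses the z-axis at the gridline z = 1; no x-intercept at any integer in the box.
Fitting integer coefficients to these (and the overall shape) gives p.

3*y + 2*z - 2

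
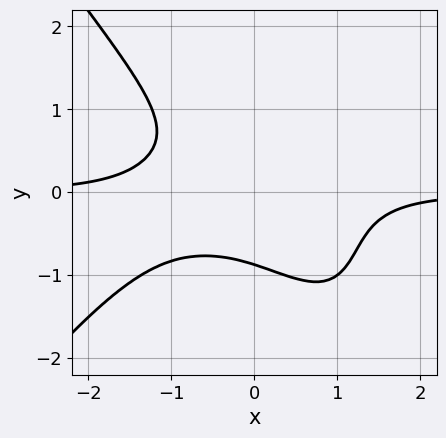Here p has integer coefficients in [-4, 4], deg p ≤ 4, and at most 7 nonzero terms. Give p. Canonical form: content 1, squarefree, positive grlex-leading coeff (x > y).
2*x^3*y - x*y^3 + 2*x*y^2 + 3*y^3 + 2

1. deg p = 4. A generic line meets the curve in up to 4 points.
2. Against the integer gridlines: the curve avoids every integer x-axis point in the box.
3. Together with the visible shape, these determine p as stated.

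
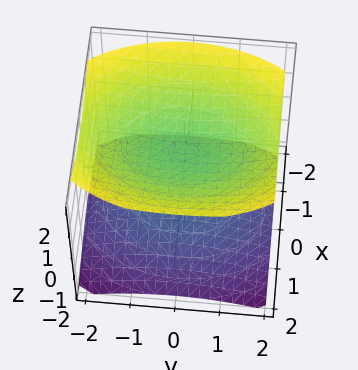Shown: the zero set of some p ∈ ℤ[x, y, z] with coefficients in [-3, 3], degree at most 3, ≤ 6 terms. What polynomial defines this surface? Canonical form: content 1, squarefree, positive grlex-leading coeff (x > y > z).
(a) The picture has 2 separate pieces. Treating them together as one polynomial.
(b) The degree is 2 — two sheets facing apart; a quadric.
(c) Symmetries: it's symmetric under z → −z, forcing even powers of z; mirror symmetry y ↦ −y ⇒ only even powers of y; the x ↦ −x reflection is a symmetry, so x appears only in even powers.
(d) Against the integer gridlines: no x-intercept at any integer in the box; among the integer gridlines, it crosses the z-axis at z ∈ {-1, 1}; the surface avoids every integer y-axis point in the box.
(e) The integer polynomial consistent with all of this is the stated p.

2*x^2 + y^2 - 3*z^2 + 3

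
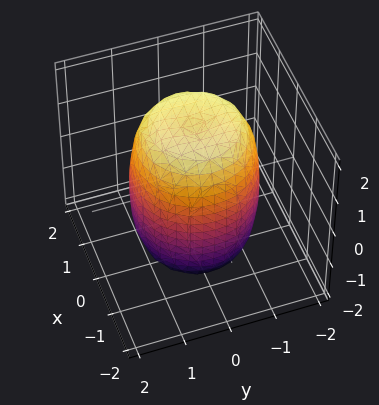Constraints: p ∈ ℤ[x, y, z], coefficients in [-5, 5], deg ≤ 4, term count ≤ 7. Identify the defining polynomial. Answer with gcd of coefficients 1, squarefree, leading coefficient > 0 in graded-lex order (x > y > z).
(a) Degree: the shape is more complex than any degree-3 surface, so deg p = 4.
(b) By symmetry, the surface is invariant under rotation about z: p = q(x² + y², z).
(c) Observable constraints: a circular section at z = 1 has radius between 1 and 2.
(d) Matching integer coefficients to the picture gives p.

2*x^4 + 4*x^2*y^2 + 2*y^4 - 2*x^2 - 2*y^2 + z^2 - 3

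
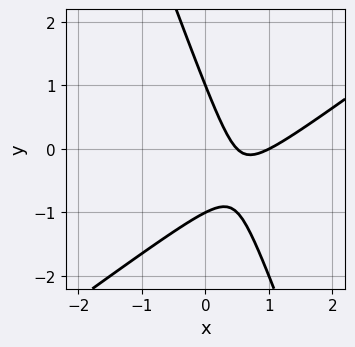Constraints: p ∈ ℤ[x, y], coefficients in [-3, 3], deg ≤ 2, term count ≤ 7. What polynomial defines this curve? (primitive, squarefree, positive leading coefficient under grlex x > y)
First, deg p = 2. The shape is more complex than any degree-1 curve.
Next, reading off the gridlines: it meets the x-axis at x = 1 (among the integer gridlines); among the integer gridlines, it crosses the y-axis at y ∈ {-1, 1}.
Finally, together with the visible shape, these determine p as stated.

2*x^2 - 2*x*y - y^2 - 3*x + 1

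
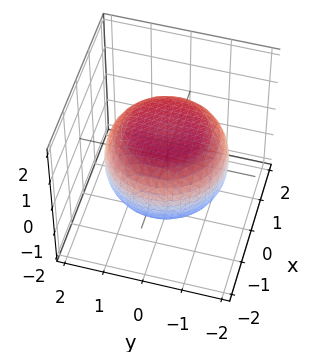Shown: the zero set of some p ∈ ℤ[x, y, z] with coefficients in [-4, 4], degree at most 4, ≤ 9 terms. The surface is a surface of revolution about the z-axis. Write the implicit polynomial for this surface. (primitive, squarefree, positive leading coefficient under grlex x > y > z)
First, the degree is 4 — no degree-3 surface has this shape.
Next, by symmetry, the surface is invariant under rotation about z: p = q(x² + y², z).
Then, from the axis intercepts and sections: the z-axis gridline crossings are at z ∈ {-1, 1}; a circular section at z = -1 has radius exactly 1.
Finally, the integer polynomial consistent with all of this is the stated p.

x^4 + 2*x^2*y^2 + y^4 - x^2 - y^2 + 3*z^2 - 3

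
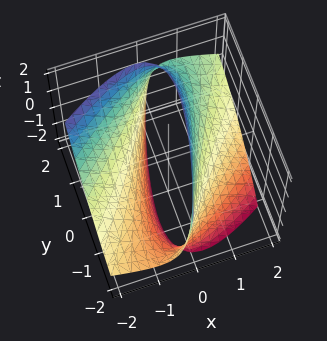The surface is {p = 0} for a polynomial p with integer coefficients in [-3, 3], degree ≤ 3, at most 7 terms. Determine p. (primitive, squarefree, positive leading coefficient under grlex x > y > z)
(a) The degree is 2 — the shape is more complex than any degree-1 surface.
(b) From the visible intercepts: it misses every integer gridline on the z-axis.
(c) The integer polynomial consistent with all of this is the stated p.

2*x^2 - 3*x*y + 3*x*z + y^2 - 3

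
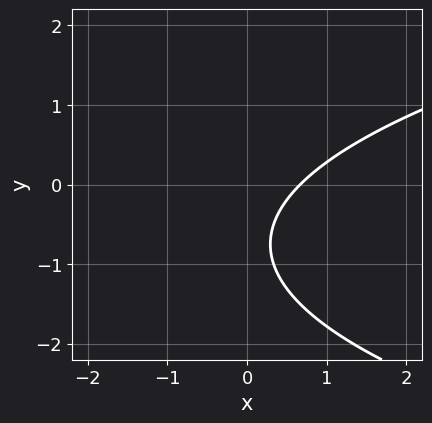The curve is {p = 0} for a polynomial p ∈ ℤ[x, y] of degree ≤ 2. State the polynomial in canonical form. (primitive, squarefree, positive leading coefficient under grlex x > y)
1. The degree is 2 — a generic line meets the curve in up to 2 points.
2. Against the integer gridlines: it misses every integer gridline on the y-axis.
3. Together with the visible shape, these determine p as stated.

2*y^2 - 3*x + 3*y + 2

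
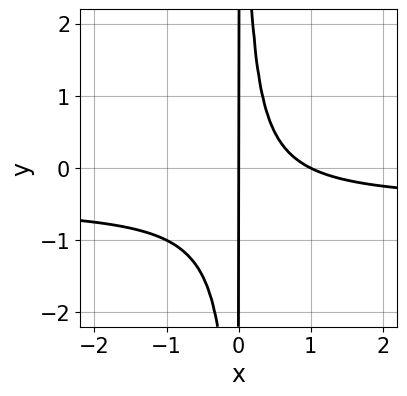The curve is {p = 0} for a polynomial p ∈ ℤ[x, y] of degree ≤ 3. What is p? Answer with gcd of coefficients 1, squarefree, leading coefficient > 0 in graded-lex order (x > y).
First, the degree is 3 — the shape is more complex than any degree-2 curve.
Then, checking where it meets the axes: every point of the y-axis in the box is on the curve; the x-axis gridline crossings are at x ∈ {0, 1}.
Finally, solving for integer coefficients yields p as stated.

2*x^2*y + x^2 - x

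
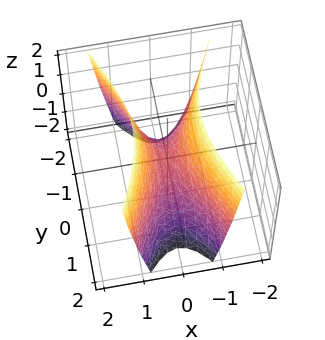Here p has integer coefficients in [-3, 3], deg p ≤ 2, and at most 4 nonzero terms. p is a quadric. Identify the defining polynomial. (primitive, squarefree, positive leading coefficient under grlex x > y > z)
First, deg p = 2.
Next, symmetries: the y ↦ −y reflection is a symmetry, so y appears only in even powers; the x ↦ −x reflection is a symmetry, so x appears only in even powers.
Then, from the axis intercepts and sections: one z-axis crossing is at z = 0; it meets the y-axis at y = 0 (among the integer gridlines).
Finally, assembling these constraints gives the stated polynomial.

3*x^2 - y^2 - z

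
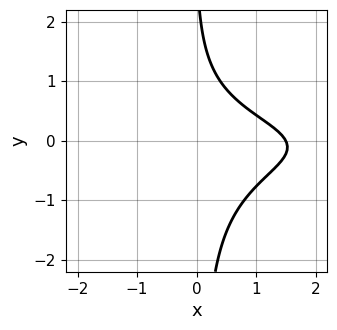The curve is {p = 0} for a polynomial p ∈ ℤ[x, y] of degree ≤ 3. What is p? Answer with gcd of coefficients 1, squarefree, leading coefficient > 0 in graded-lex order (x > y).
3*x*y^2 + 2*x + y - 3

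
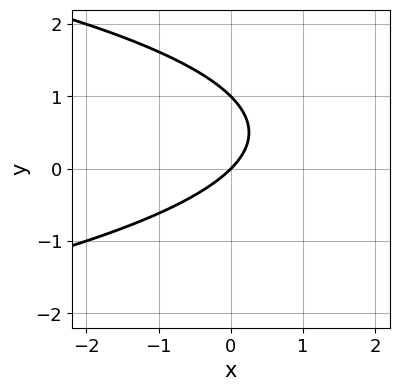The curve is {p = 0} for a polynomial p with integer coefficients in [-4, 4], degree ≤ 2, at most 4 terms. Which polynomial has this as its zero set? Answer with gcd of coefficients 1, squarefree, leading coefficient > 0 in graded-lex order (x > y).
y^2 + x - y

First, the degree is 2 — a generic line meets the curve in up to 2 points.
Then, from the axis intercepts and sections: one x-axis crossing is at x = 0; the y-axis gridline crossings are at y ∈ {0, 1}.
Finally, assembling these constraints gives the stated polynomial.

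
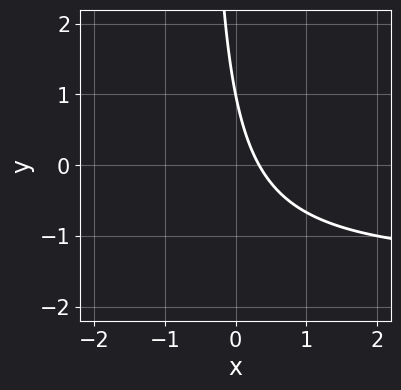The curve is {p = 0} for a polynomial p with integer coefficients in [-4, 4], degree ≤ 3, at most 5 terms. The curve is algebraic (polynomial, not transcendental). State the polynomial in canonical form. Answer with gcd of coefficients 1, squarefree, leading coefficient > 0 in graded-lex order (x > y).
The degree is 2 — no degree-1 curve has this shape.
Checking where it meets the axes: one y-axis crossing is at y = 1.
Fitting integer coefficients to these (and the overall shape) gives p.

2*x*y + 3*x + y - 1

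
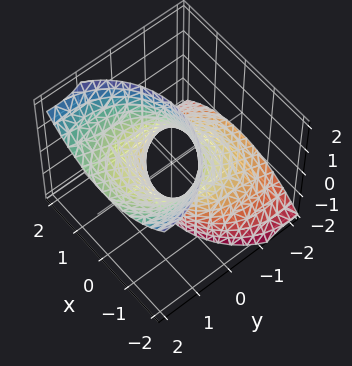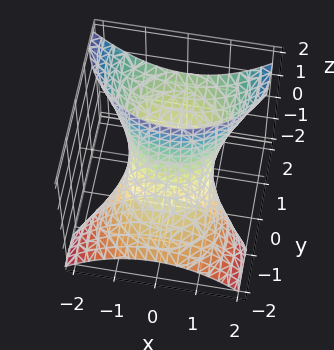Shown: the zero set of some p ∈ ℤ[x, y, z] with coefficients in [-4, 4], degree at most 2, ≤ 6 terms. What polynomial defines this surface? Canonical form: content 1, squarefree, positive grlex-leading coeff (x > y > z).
(a) Degree: the shape is more complex than any degree-1 surface, so deg p = 2.
(b) From the visible intercepts: the y-axis gridline crossings are at y ∈ {-1, 1}; the surface avoids every integer z-axis point in the box; the x-axis gridline crossings are at x ∈ {-1, 1}.
(c) Assembling these constraints gives the stated polynomial.

x^2 + y^2 - 2*y*z - 1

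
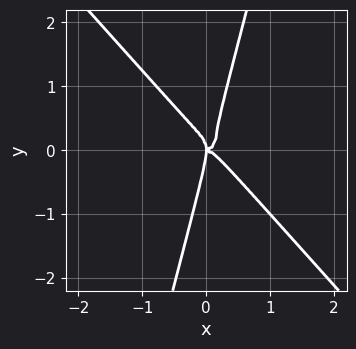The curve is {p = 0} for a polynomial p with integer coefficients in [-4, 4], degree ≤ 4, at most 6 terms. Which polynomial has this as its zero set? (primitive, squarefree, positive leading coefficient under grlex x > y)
(a) The degree is 4 — no degree-3 curve has this shape.
(b) Observable constraints: one y-axis crossing is at y = 0; it meets the x-axis at x = 0 (among the integer gridlines).
(c) Fitting integer coefficients to these (and the overall shape) gives p.

2*x^4 + 3*x^2*y^2 + 3*x*y^3 - y^4 - x*y^2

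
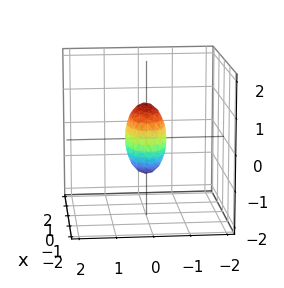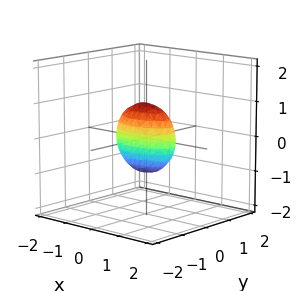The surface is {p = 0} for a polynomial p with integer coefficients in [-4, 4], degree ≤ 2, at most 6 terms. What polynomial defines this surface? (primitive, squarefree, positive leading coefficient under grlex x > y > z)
x^2 + 3*y^2 + z^2 - 1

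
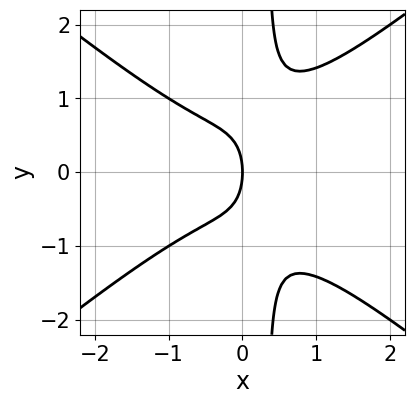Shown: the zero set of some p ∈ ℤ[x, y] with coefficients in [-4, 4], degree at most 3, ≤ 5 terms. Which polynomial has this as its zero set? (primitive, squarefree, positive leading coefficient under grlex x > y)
1. Degree: the shape is more complex than any degree-2 curve, so deg p = 3.
2. Symmetries: it's symmetric under y → −y, forcing even powers of y.
3. Reading off the gridlines: it crosses the y-axis at the gridline y = 0; it crosses the x-axis at the gridline x = 0.
4. Putting this together gives p.

2*x^3 - 3*x*y^2 + y^2 + 2*x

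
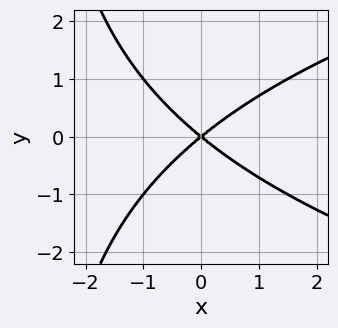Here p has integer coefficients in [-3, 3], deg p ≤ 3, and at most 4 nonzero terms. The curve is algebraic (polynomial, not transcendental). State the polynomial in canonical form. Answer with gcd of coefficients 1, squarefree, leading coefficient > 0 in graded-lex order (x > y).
x*y^2 - 2*x^2 + 3*y^2

1. The degree is 3 — no degree-2 curve has this shape.
2. Symmetries: it's symmetric under y → −y, forcing even powers of y.
3. Observable constraints: it meets the x-axis at x = 0 (among the integer gridlines); one y-axis crossing is at y = 0.
4. Assembling these constraints gives the stated polynomial.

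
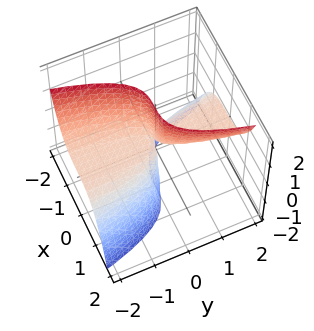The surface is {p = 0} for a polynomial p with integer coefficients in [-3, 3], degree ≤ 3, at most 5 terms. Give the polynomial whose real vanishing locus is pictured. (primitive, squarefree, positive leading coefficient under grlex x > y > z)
(a) deg p = 3. No degree-2 surface has this shape.
(b) Reading off the gridlines: every point of the z-axis in the box is on the surface; it crosses the x-axis at the gridline x = 0; it meets the y-axis at y = 0 (among the integer gridlines).
(c) Fitting integer coefficients to these (and the overall shape) gives p.

3*x^3 - 3*y*z + y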